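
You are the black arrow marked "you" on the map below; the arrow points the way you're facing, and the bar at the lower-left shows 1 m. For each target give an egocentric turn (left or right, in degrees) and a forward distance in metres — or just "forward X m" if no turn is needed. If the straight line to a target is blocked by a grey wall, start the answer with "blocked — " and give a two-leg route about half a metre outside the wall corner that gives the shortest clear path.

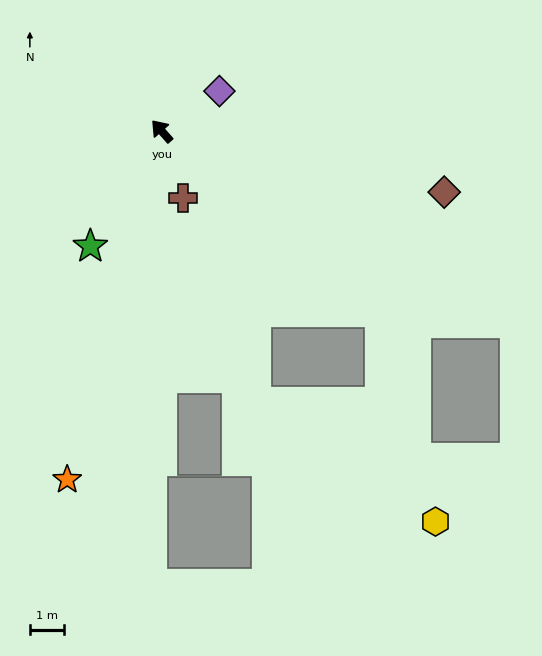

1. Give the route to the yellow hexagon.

blocked — turn right 171°, forward 8.2 m, then turn right 35°, forward 6.3 m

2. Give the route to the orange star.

turn left 123°, forward 10.5 m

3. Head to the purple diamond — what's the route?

turn right 97°, forward 2.0 m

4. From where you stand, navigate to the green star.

turn left 107°, forward 3.9 m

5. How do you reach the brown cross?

turn left 156°, forward 2.0 m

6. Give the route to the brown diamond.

turn right 144°, forward 8.4 m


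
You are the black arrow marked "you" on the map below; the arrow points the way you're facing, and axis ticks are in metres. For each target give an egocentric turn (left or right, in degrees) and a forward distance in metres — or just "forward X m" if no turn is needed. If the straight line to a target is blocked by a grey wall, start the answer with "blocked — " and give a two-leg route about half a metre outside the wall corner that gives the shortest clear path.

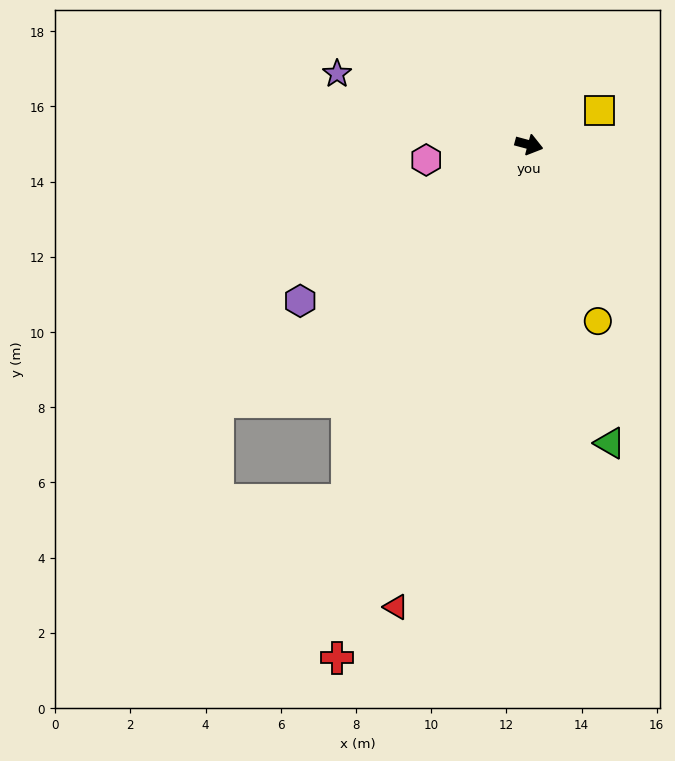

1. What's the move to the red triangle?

turn right 91°, forward 12.8 m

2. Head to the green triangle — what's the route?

turn right 60°, forward 8.2 m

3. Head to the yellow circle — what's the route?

turn right 54°, forward 5.0 m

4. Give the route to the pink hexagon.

turn right 156°, forward 2.8 m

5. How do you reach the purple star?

turn left 175°, forward 5.4 m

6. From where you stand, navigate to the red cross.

turn right 95°, forward 14.6 m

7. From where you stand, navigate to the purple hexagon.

turn right 131°, forward 7.4 m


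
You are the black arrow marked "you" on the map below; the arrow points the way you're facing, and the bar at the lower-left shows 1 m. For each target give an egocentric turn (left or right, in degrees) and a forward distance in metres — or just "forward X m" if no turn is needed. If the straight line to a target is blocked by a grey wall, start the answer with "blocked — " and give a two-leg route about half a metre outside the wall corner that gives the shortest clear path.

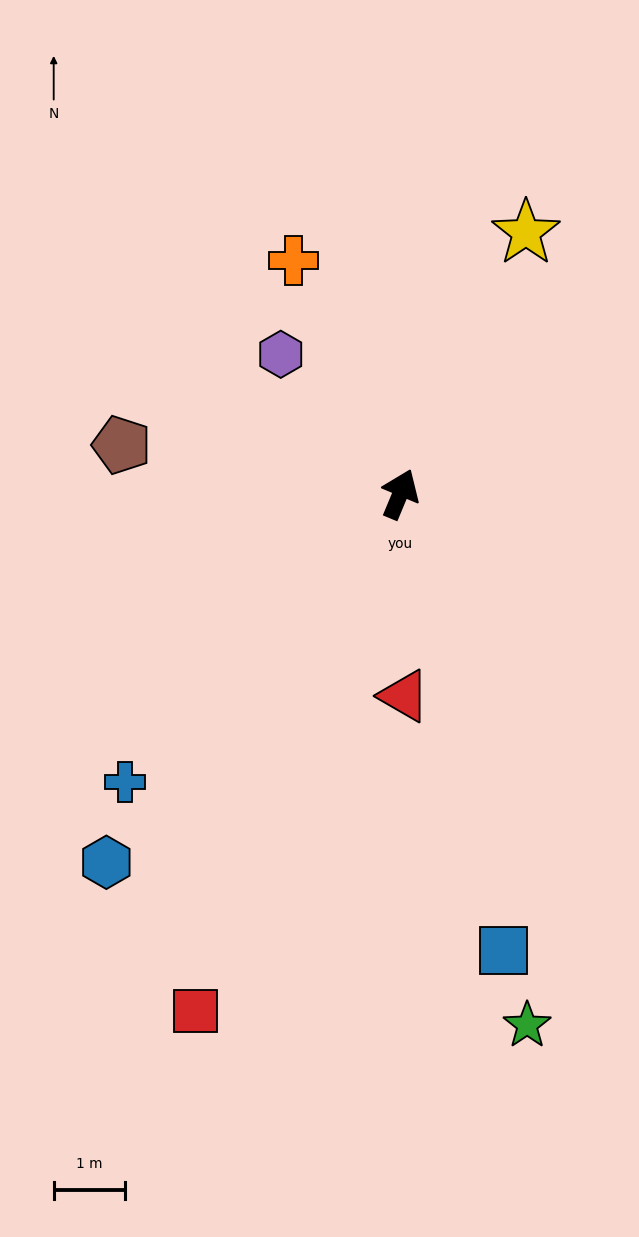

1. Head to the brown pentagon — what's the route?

turn left 103°, forward 4.0 m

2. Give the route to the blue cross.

turn left 159°, forward 5.6 m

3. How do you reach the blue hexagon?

turn left 164°, forward 6.6 m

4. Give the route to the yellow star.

turn right 3°, forward 4.1 m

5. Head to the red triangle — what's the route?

turn right 156°, forward 2.8 m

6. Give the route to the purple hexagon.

turn left 63°, forward 2.6 m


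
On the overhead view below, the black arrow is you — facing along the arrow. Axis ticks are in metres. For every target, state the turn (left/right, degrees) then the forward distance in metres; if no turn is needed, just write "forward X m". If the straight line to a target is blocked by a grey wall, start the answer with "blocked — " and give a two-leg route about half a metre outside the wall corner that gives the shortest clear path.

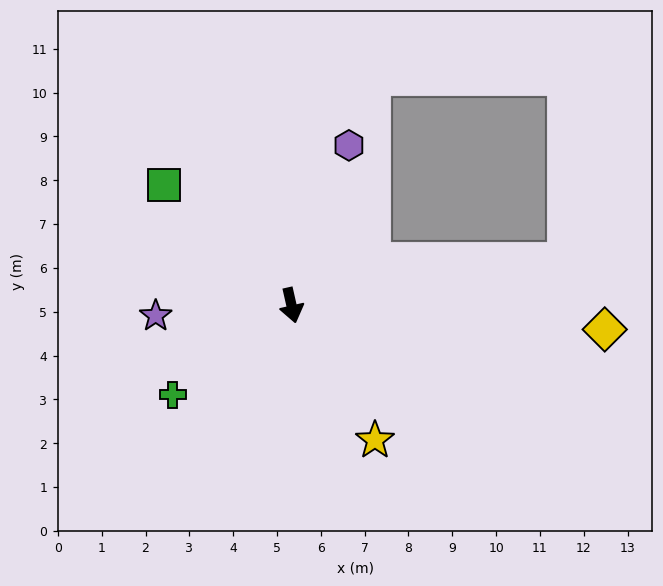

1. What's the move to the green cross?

turn right 66°, forward 3.4 m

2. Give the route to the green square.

turn right 146°, forward 4.0 m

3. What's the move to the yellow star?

turn left 19°, forward 3.6 m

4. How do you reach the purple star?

turn right 98°, forward 3.1 m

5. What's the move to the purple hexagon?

turn left 147°, forward 3.9 m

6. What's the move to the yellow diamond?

turn left 73°, forward 7.2 m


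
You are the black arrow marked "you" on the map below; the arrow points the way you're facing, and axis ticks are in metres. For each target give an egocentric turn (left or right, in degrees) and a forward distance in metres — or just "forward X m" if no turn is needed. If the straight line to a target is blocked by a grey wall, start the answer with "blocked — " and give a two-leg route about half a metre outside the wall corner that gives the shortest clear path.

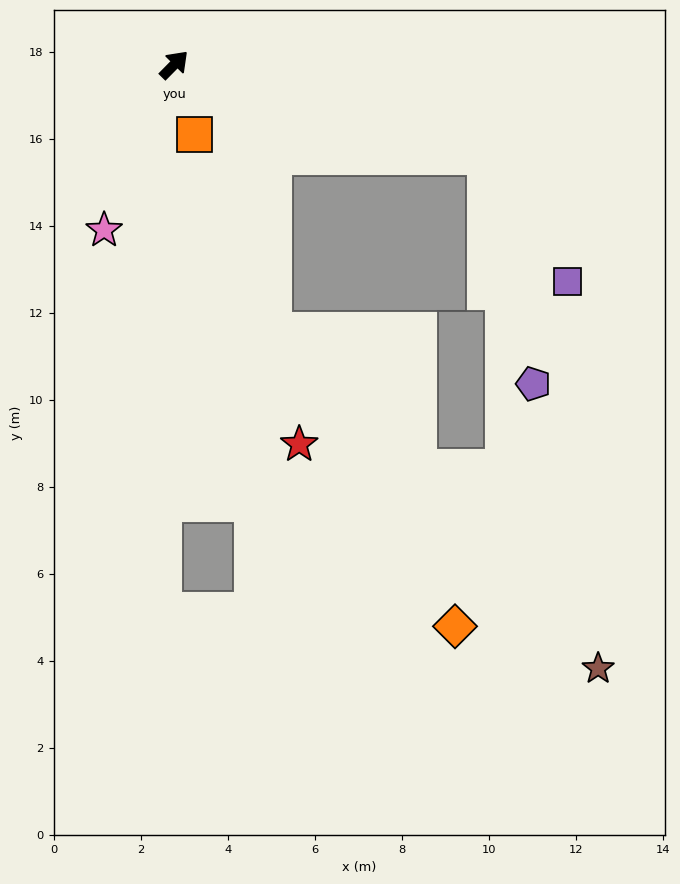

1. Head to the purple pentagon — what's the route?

blocked — turn right 62°, forward 7.5 m, then turn right 61°, forward 5.3 m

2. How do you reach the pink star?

turn right 158°, forward 4.1 m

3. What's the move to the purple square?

blocked — turn right 62°, forward 7.5 m, then turn right 40°, forward 3.4 m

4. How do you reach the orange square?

turn right 119°, forward 1.7 m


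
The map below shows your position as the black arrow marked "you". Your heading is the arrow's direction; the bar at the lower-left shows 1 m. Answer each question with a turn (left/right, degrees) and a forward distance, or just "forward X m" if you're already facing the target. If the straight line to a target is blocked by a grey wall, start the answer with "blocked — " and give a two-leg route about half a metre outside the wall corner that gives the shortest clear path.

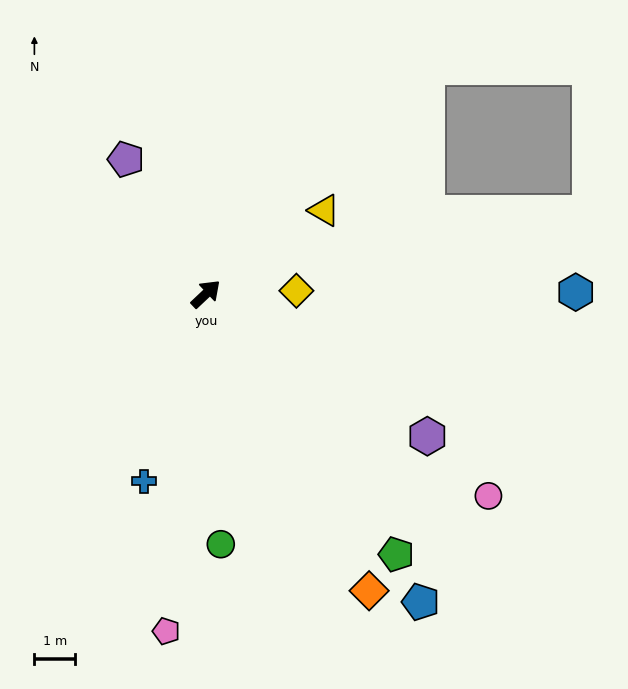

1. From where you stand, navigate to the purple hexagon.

turn right 76°, forward 6.5 m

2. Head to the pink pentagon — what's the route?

turn right 140°, forward 8.4 m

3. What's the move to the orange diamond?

turn right 105°, forward 8.4 m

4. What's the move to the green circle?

turn right 130°, forward 6.2 m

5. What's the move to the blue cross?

turn right 152°, forward 4.9 m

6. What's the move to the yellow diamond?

turn right 41°, forward 2.2 m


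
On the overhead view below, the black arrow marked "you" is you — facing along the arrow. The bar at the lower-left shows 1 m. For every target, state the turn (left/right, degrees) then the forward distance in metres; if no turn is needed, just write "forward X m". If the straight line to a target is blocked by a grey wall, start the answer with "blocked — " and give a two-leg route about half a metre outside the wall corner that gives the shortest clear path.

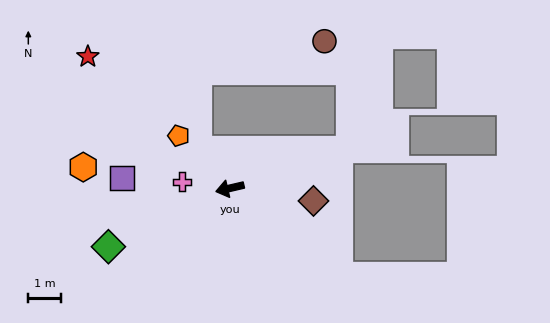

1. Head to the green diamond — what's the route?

turn left 13°, forward 4.2 m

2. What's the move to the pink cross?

turn right 21°, forward 1.5 m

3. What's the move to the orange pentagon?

turn right 59°, forward 2.3 m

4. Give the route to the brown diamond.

turn left 158°, forward 2.6 m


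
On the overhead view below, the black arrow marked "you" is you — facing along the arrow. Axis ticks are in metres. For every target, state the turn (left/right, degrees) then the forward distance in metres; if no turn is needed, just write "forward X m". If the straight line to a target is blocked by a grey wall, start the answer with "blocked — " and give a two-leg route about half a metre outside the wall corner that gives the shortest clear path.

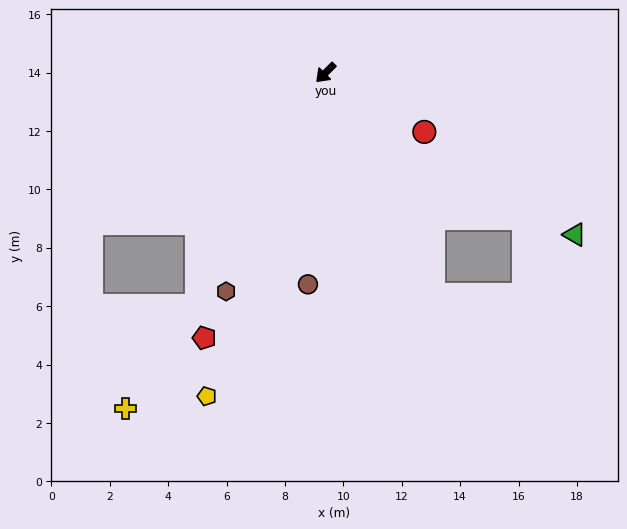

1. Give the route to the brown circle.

turn left 40°, forward 7.3 m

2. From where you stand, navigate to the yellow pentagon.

turn left 25°, forward 11.8 m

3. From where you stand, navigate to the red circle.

turn left 104°, forward 3.9 m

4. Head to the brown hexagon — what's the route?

turn left 21°, forward 8.2 m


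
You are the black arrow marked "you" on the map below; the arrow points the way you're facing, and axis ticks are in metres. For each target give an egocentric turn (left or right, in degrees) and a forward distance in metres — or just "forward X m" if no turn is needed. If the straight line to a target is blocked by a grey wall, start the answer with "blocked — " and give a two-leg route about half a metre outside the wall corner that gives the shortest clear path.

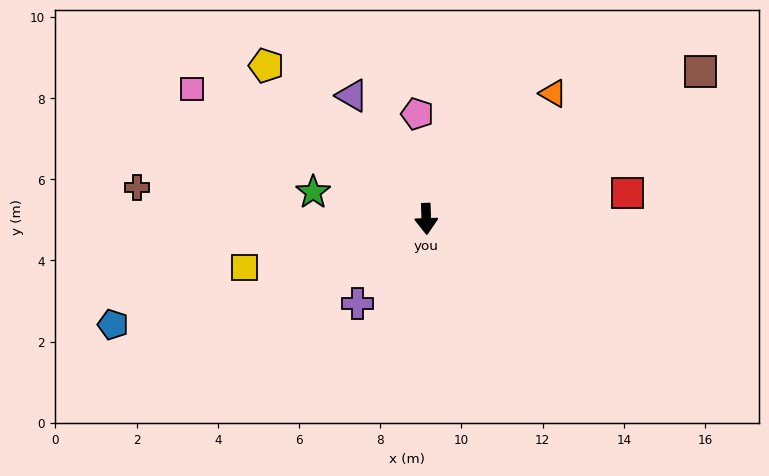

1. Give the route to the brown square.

turn left 116°, forward 7.7 m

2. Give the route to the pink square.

turn right 121°, forward 6.6 m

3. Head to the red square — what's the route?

turn left 95°, forward 5.0 m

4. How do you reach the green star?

turn right 105°, forward 2.9 m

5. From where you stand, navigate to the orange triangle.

turn left 133°, forward 4.4 m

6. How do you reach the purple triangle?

turn right 151°, forward 3.5 m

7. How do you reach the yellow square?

turn right 77°, forward 4.6 m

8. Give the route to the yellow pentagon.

turn right 136°, forward 5.5 m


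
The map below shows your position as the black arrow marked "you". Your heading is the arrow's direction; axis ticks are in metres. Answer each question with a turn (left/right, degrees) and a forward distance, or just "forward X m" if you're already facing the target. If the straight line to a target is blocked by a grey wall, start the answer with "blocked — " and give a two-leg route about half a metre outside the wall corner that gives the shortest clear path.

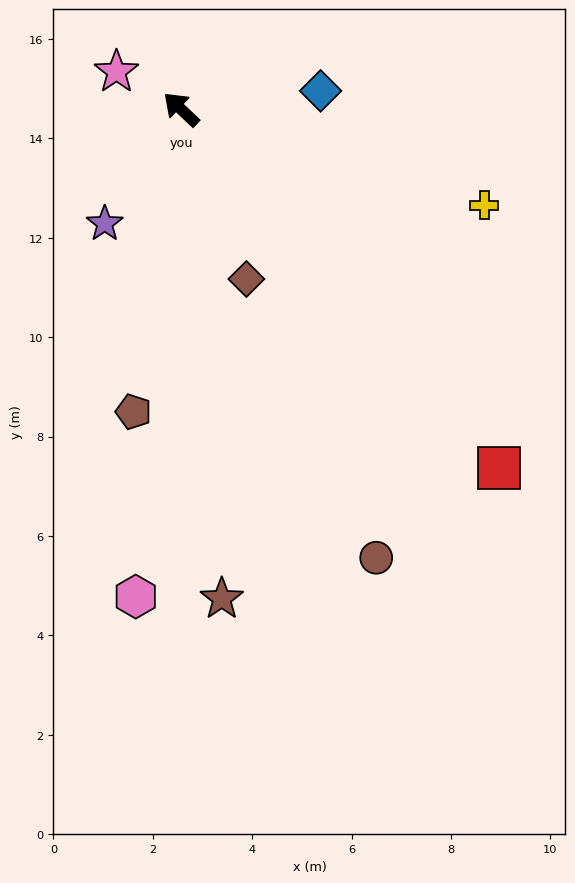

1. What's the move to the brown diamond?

turn left 154°, forward 3.7 m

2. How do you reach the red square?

turn left 175°, forward 9.6 m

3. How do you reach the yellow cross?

turn right 154°, forward 6.4 m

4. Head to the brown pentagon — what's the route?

turn left 124°, forward 6.2 m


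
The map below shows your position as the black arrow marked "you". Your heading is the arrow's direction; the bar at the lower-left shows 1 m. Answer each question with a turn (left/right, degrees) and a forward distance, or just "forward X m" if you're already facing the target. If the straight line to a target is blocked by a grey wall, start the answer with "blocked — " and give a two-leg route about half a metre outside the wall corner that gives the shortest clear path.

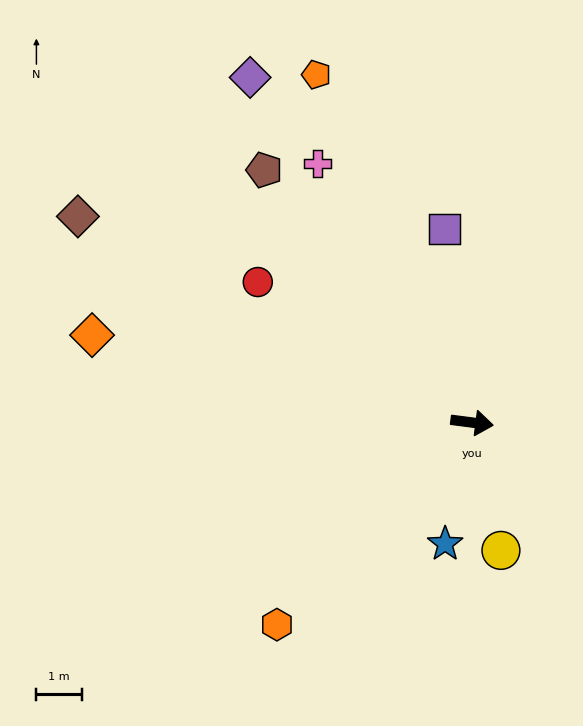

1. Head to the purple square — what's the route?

turn left 105°, forward 4.3 m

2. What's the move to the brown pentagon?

turn left 137°, forward 7.2 m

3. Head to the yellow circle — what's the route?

turn right 70°, forward 2.9 m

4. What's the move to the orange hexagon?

turn right 127°, forward 6.1 m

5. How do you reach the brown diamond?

turn left 160°, forward 9.7 m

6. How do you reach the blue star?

turn right 95°, forward 2.7 m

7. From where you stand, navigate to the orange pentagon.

turn left 121°, forward 8.3 m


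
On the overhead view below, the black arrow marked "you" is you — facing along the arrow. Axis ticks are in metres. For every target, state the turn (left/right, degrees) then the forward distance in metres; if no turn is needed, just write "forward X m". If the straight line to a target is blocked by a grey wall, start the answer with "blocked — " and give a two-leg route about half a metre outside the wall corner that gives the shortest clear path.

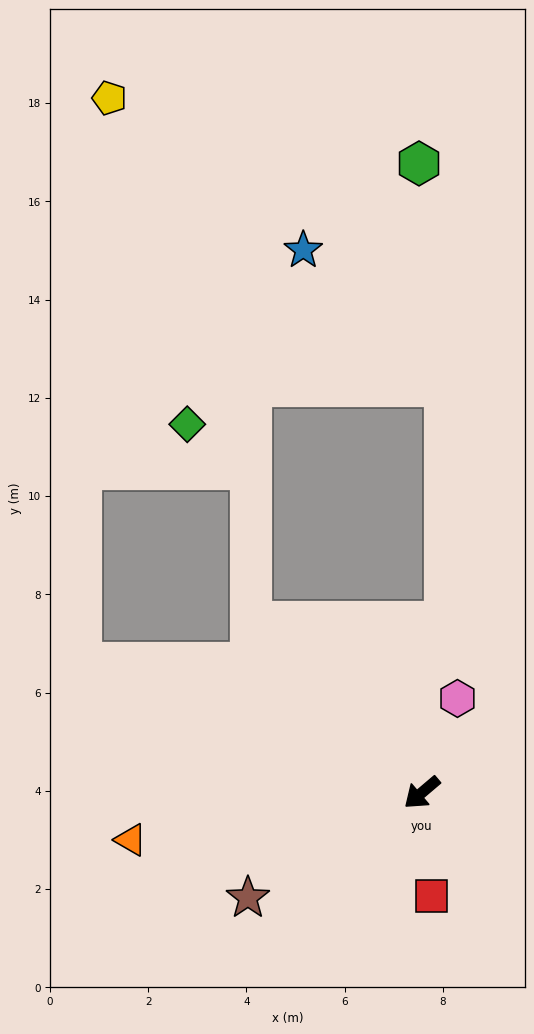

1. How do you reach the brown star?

turn right 9°, forward 4.1 m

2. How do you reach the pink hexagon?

turn right 151°, forward 2.0 m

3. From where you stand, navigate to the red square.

turn left 55°, forward 2.1 m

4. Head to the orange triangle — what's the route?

turn right 31°, forward 6.0 m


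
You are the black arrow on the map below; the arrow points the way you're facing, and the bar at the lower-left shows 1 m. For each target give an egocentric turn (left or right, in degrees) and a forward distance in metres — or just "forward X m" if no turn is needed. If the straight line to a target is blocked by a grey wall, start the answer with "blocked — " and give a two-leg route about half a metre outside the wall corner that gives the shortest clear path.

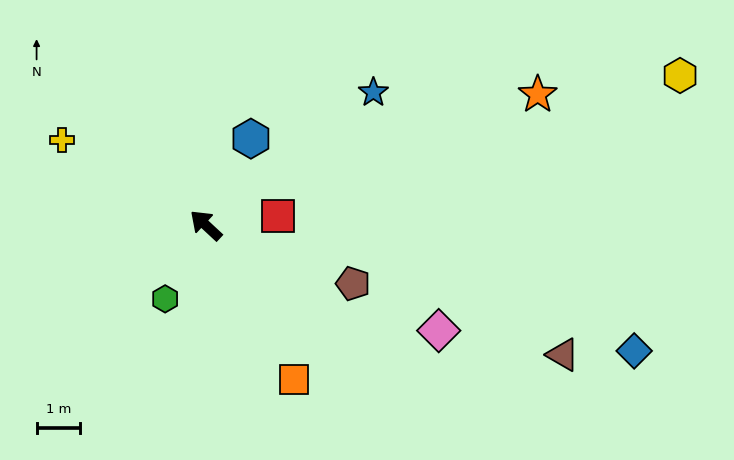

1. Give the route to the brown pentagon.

turn right 159°, forward 3.6 m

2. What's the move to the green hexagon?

turn left 104°, forward 1.9 m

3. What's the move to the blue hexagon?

turn right 75°, forward 2.2 m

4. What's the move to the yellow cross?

turn left 12°, forward 3.8 m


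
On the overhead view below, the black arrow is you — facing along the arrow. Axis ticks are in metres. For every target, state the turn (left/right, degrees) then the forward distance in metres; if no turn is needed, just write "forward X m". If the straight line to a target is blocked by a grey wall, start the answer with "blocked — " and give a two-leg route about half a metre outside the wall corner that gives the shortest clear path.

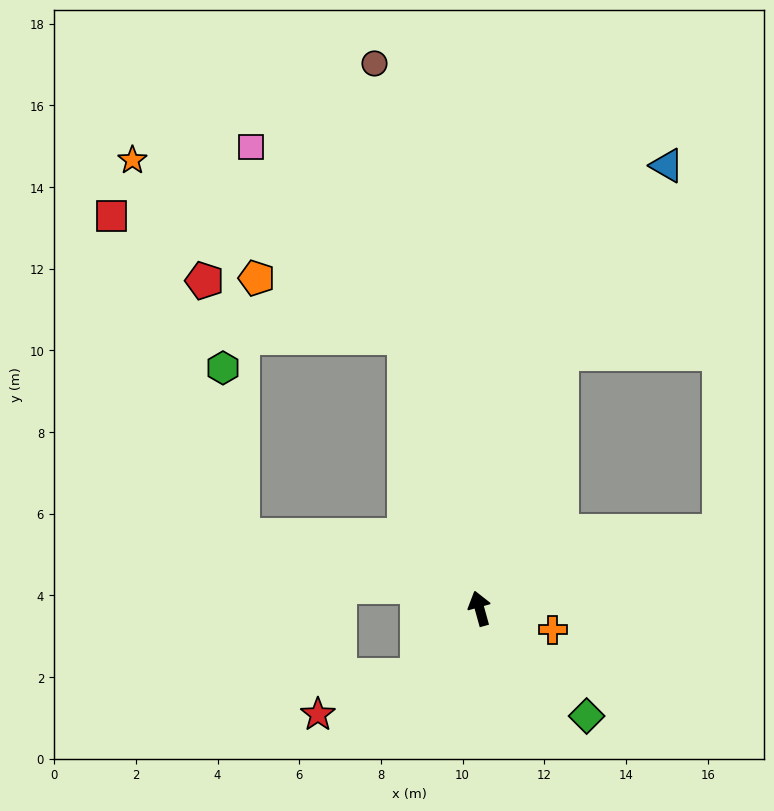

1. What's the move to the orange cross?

turn right 122°, forward 1.9 m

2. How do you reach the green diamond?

turn right 151°, forward 3.7 m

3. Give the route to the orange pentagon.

blocked — forward 6.9 m, then turn left 53°, forward 3.9 m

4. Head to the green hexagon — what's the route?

blocked — turn left 57°, forward 6.1 m, then turn right 66°, forward 4.1 m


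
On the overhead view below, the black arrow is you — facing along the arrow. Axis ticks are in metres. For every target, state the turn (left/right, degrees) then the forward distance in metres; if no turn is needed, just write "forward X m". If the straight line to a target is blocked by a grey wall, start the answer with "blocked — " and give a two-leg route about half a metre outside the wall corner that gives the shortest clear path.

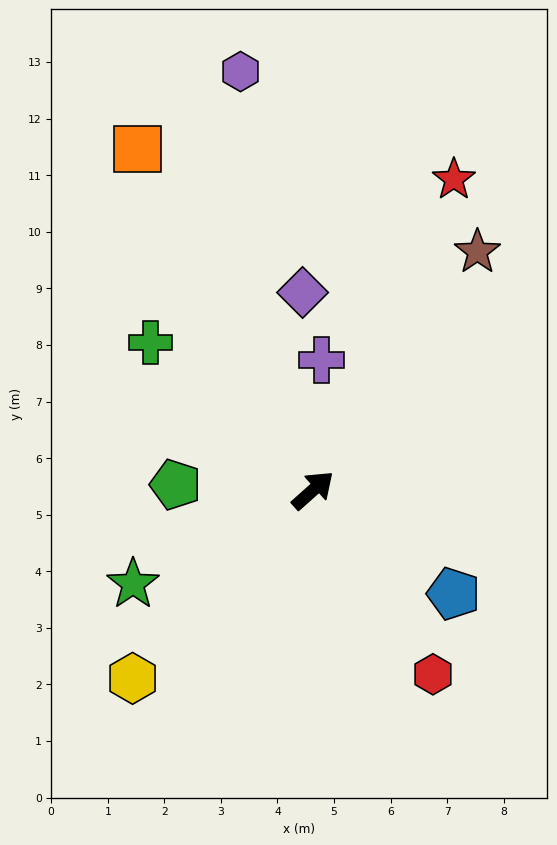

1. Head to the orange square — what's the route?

turn left 76°, forward 6.8 m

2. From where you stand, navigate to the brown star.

turn left 14°, forward 5.1 m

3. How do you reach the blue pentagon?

turn right 78°, forward 3.1 m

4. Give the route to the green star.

turn left 166°, forward 3.6 m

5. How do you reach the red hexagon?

turn right 99°, forward 3.9 m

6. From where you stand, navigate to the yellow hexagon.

turn right 175°, forward 4.6 m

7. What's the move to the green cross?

turn left 96°, forward 3.9 m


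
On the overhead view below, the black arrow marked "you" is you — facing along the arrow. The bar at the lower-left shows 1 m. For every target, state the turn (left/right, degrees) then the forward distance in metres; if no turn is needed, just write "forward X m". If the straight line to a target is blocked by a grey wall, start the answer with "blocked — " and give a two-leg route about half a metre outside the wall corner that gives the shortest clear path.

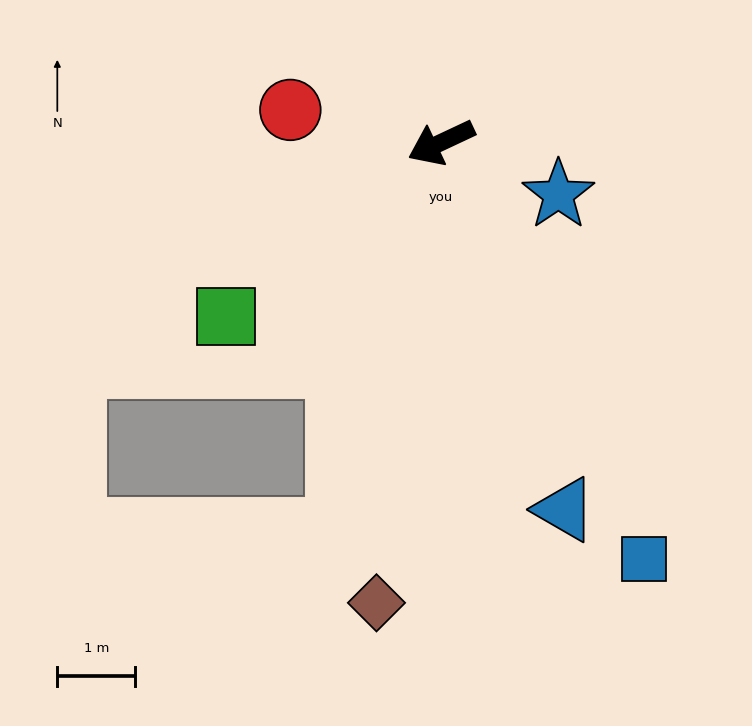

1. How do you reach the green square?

turn left 14°, forward 3.5 m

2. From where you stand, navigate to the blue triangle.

turn left 83°, forward 5.0 m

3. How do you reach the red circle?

turn right 37°, forward 2.0 m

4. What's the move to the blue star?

turn left 131°, forward 1.6 m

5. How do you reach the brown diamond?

turn left 57°, forward 6.0 m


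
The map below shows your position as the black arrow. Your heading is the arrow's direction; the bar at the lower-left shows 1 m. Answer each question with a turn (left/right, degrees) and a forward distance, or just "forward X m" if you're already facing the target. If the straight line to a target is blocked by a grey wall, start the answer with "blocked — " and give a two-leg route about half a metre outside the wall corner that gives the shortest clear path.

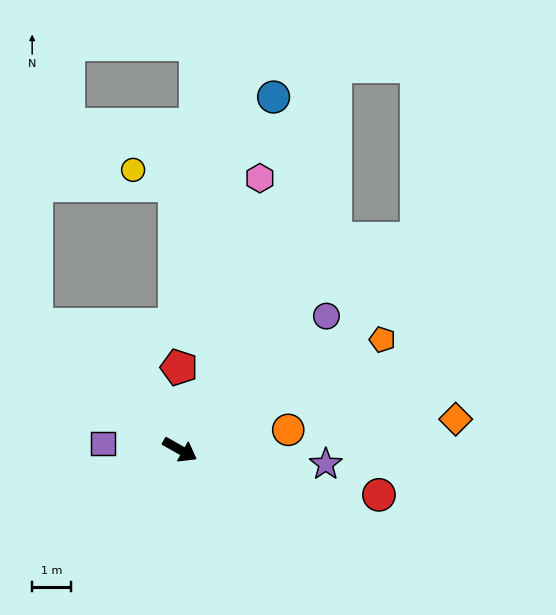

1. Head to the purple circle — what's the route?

turn left 72°, forward 5.1 m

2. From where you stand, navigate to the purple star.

turn left 24°, forward 3.8 m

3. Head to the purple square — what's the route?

turn right 155°, forward 2.0 m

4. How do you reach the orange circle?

turn left 40°, forward 2.8 m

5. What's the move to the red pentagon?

turn left 120°, forward 2.1 m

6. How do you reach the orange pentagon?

turn left 58°, forward 5.9 m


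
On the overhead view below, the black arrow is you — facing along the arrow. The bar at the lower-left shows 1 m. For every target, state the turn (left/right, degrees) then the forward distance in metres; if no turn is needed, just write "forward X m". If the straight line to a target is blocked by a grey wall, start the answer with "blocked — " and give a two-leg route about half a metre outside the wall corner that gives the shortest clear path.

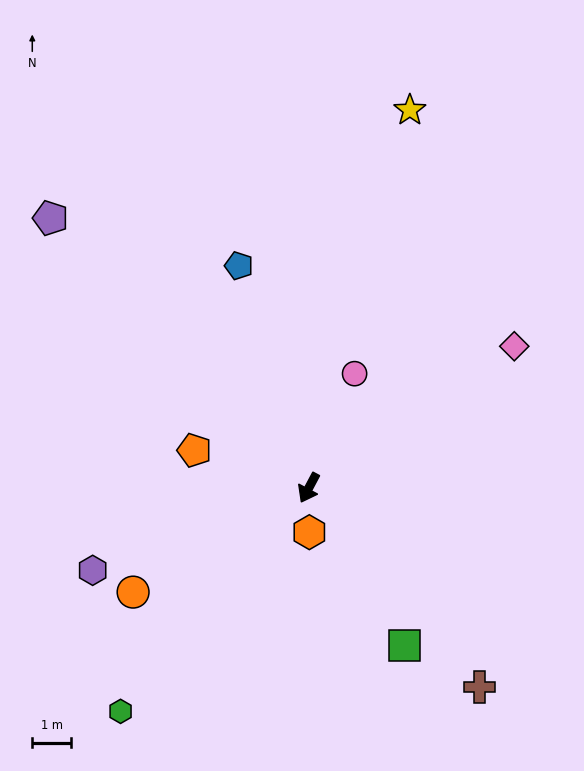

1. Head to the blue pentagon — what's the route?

turn right 135°, forward 6.1 m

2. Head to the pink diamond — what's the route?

turn left 153°, forward 6.5 m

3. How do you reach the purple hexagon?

turn right 41°, forward 6.0 m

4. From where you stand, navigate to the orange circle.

turn right 31°, forward 5.3 m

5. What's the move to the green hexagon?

turn right 12°, forward 7.6 m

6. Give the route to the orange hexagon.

turn left 29°, forward 1.2 m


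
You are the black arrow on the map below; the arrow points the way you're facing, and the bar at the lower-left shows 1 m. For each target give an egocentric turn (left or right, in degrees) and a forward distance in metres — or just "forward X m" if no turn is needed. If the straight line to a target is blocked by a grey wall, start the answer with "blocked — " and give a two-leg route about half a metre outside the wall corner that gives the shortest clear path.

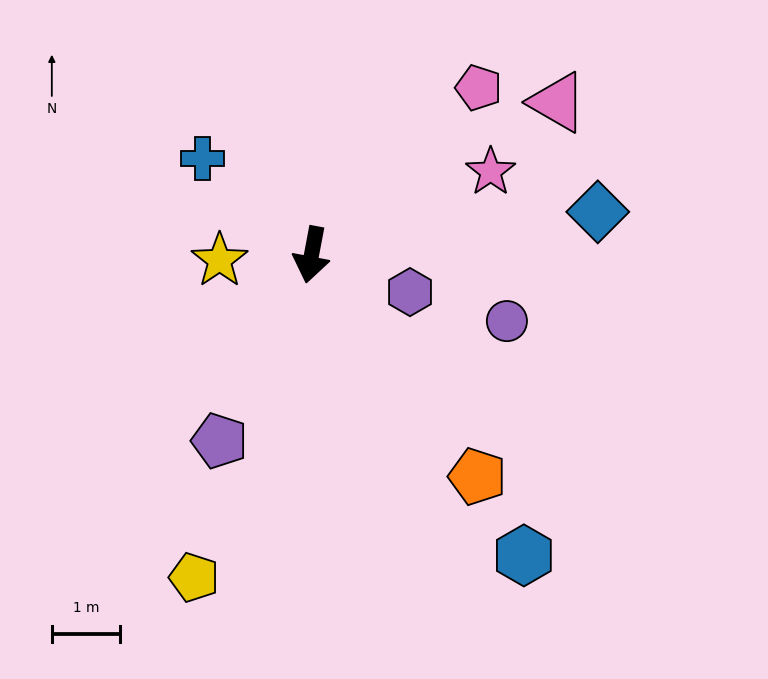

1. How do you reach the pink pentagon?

turn left 146°, forward 3.5 m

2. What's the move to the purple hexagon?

turn left 80°, forward 1.5 m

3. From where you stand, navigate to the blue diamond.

turn left 109°, forward 4.2 m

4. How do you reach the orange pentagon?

turn left 47°, forward 4.1 m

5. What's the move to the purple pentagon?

turn right 16°, forward 3.0 m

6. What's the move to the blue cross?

turn right 121°, forward 2.1 m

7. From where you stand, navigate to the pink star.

turn left 126°, forward 2.9 m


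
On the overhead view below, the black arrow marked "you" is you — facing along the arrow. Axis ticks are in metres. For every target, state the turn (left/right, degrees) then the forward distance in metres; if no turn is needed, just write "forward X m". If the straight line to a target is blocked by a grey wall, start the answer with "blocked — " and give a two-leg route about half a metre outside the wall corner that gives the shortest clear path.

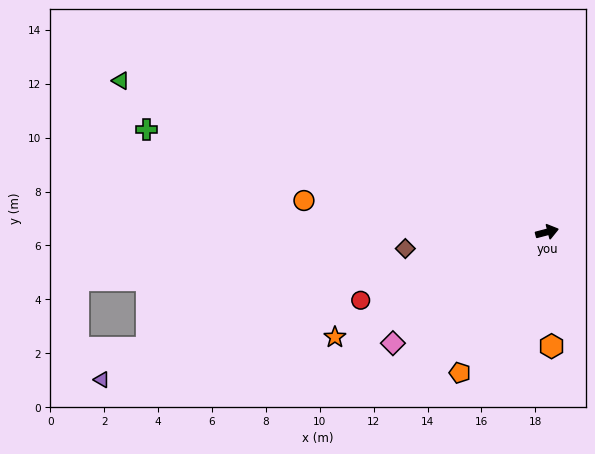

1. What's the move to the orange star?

turn right 168°, forward 8.8 m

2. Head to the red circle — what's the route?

turn right 175°, forward 7.4 m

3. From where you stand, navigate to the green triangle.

turn left 146°, forward 16.8 m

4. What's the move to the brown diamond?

turn left 172°, forward 5.3 m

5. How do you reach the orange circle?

turn left 158°, forward 9.1 m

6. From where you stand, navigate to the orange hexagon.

turn right 102°, forward 4.2 m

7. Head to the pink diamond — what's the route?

turn right 159°, forward 7.1 m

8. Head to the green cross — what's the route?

turn left 151°, forward 15.3 m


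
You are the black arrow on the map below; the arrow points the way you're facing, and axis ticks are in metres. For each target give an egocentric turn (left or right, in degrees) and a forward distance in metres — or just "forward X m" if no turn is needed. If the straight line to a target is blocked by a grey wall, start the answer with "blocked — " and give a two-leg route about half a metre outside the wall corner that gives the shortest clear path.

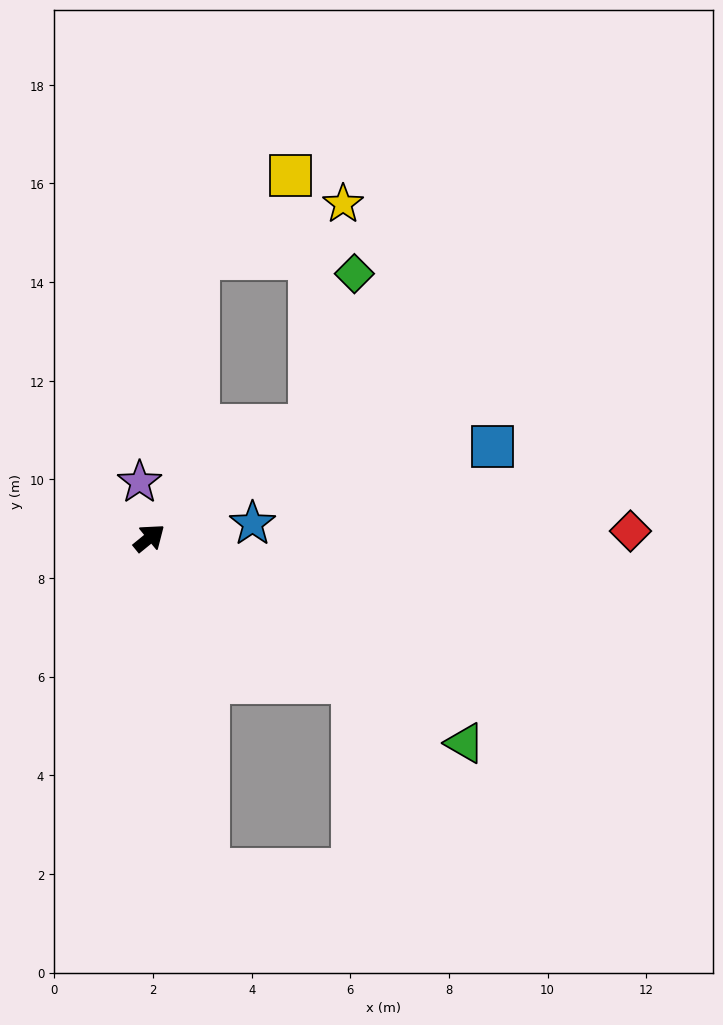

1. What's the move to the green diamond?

blocked — turn right 4°, forward 4.0 m, then turn left 38°, forward 3.2 m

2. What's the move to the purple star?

turn left 61°, forward 1.1 m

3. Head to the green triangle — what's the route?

turn right 72°, forward 7.6 m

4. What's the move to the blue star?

turn right 31°, forward 2.1 m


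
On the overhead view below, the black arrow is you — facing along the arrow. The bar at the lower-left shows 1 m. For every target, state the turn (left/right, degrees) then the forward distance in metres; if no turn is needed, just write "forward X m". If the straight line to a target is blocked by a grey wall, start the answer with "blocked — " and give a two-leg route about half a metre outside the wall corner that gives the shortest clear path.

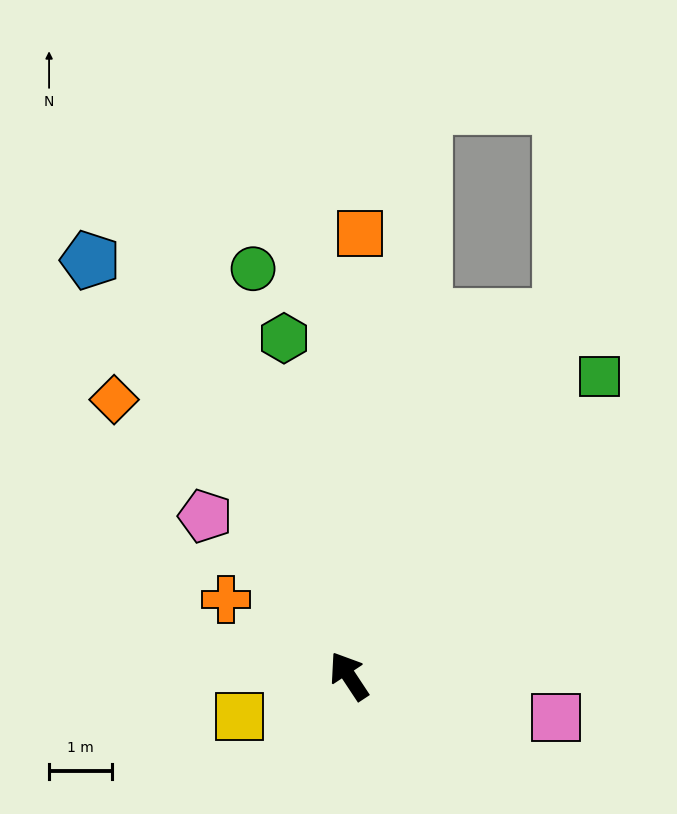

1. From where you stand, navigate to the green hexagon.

turn right 23°, forward 5.4 m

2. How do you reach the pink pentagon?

turn left 8°, forward 3.4 m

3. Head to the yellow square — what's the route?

turn left 77°, forward 1.8 m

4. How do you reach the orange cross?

turn left 25°, forward 2.3 m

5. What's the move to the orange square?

turn right 35°, forward 7.0 m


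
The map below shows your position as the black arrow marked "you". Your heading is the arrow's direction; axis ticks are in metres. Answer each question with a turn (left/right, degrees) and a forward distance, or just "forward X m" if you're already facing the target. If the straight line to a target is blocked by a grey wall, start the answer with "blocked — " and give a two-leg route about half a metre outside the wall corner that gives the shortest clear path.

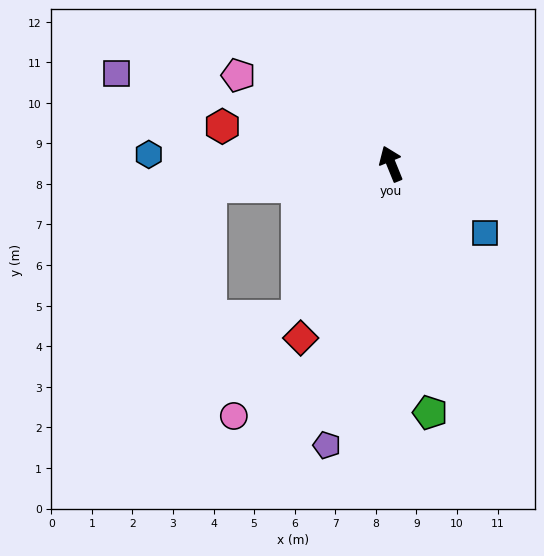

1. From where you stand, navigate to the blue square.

turn right 149°, forward 2.9 m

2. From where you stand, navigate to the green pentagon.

turn left 167°, forward 6.2 m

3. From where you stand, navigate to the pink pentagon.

turn left 38°, forward 4.4 m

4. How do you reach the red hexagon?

turn left 55°, forward 4.3 m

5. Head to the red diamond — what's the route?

turn left 130°, forward 4.8 m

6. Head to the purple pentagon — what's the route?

turn left 145°, forward 7.1 m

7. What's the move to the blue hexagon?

turn left 66°, forward 6.0 m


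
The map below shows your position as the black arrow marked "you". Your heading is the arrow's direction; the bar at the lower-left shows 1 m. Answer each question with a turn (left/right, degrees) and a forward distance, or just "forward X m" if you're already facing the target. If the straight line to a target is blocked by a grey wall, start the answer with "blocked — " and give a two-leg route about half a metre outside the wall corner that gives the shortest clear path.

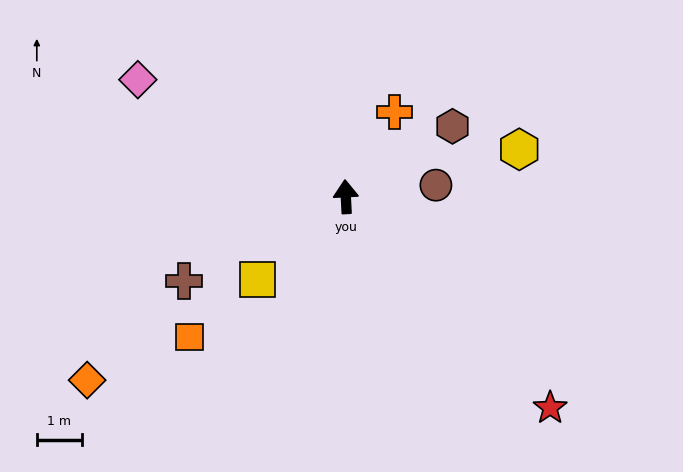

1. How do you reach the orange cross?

turn right 33°, forward 2.2 m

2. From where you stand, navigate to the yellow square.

turn left 130°, forward 2.7 m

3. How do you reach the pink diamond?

turn left 58°, forward 5.3 m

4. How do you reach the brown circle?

turn right 86°, forward 2.0 m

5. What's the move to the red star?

turn right 139°, forward 6.6 m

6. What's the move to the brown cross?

turn left 115°, forward 4.1 m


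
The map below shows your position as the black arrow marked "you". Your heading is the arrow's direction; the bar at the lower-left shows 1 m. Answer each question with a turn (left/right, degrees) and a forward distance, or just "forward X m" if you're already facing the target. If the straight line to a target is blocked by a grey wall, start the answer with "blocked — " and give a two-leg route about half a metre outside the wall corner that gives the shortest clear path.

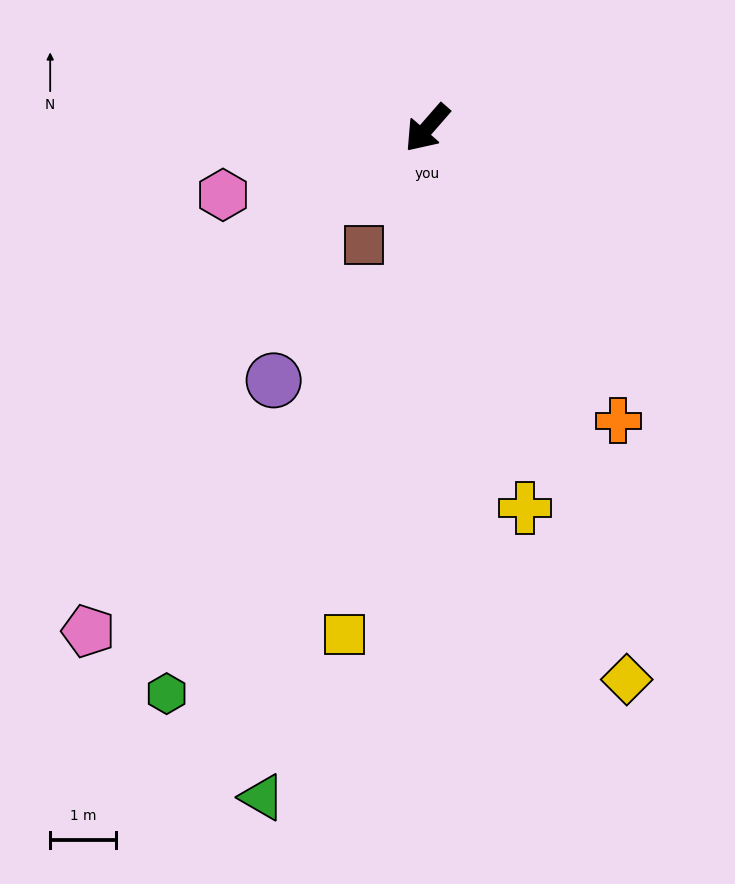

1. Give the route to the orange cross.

turn left 74°, forward 5.3 m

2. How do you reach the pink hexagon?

turn right 31°, forward 3.3 m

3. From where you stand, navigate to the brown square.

turn left 13°, forward 2.0 m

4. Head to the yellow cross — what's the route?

turn left 56°, forward 6.0 m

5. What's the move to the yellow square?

turn left 32°, forward 7.8 m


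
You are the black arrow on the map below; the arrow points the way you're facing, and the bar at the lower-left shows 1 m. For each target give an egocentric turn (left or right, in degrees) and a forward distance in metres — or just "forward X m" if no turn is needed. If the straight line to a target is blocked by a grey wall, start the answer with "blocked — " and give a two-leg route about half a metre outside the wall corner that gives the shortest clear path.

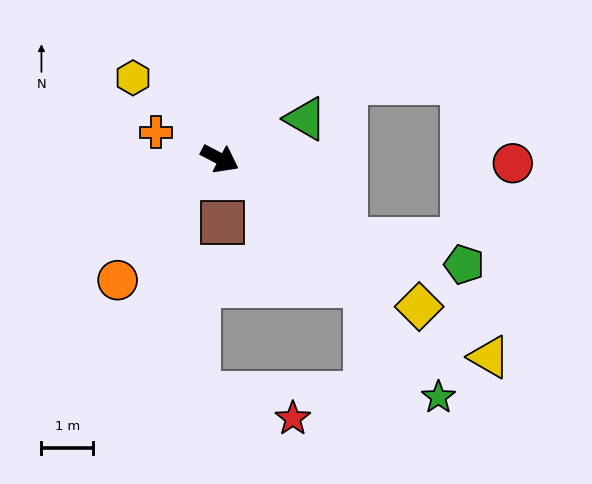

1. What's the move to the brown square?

turn right 60°, forward 1.2 m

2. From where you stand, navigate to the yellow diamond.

turn right 9°, forward 4.8 m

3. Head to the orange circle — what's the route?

turn right 103°, forward 3.1 m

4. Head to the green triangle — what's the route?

turn left 53°, forward 1.8 m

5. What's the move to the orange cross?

turn right 175°, forward 1.3 m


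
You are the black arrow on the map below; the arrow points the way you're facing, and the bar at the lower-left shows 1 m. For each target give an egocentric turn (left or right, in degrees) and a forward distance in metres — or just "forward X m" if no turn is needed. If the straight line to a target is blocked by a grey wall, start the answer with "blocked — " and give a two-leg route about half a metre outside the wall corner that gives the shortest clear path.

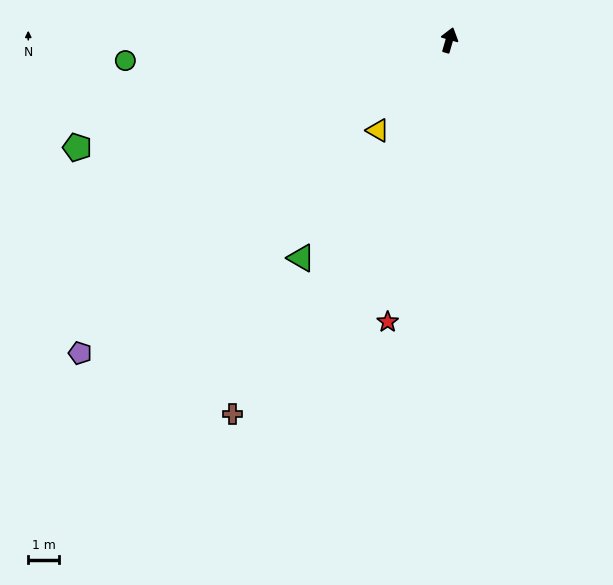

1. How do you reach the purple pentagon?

turn left 146°, forward 15.9 m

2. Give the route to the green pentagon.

turn left 122°, forward 12.7 m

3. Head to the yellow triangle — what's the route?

turn left 158°, forward 3.8 m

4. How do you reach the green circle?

turn left 110°, forward 10.6 m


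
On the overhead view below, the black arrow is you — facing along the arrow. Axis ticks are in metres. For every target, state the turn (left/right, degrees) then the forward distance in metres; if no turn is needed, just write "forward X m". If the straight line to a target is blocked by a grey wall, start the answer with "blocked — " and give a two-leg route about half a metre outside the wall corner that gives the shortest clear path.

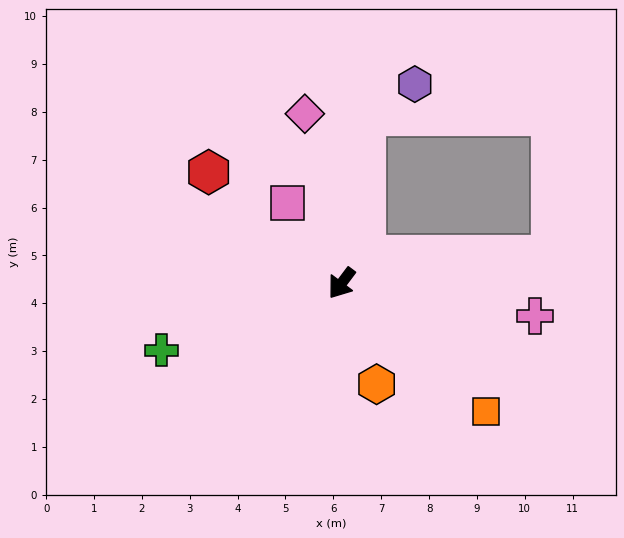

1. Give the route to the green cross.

turn right 33°, forward 4.0 m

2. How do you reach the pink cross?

turn left 117°, forward 4.1 m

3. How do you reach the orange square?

turn left 85°, forward 4.0 m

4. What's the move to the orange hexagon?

turn left 56°, forward 2.2 m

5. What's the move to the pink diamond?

turn right 131°, forward 3.6 m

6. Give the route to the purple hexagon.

blocked — turn right 151°, forward 3.5 m, then turn right 50°, forward 1.2 m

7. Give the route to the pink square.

turn right 109°, forward 2.0 m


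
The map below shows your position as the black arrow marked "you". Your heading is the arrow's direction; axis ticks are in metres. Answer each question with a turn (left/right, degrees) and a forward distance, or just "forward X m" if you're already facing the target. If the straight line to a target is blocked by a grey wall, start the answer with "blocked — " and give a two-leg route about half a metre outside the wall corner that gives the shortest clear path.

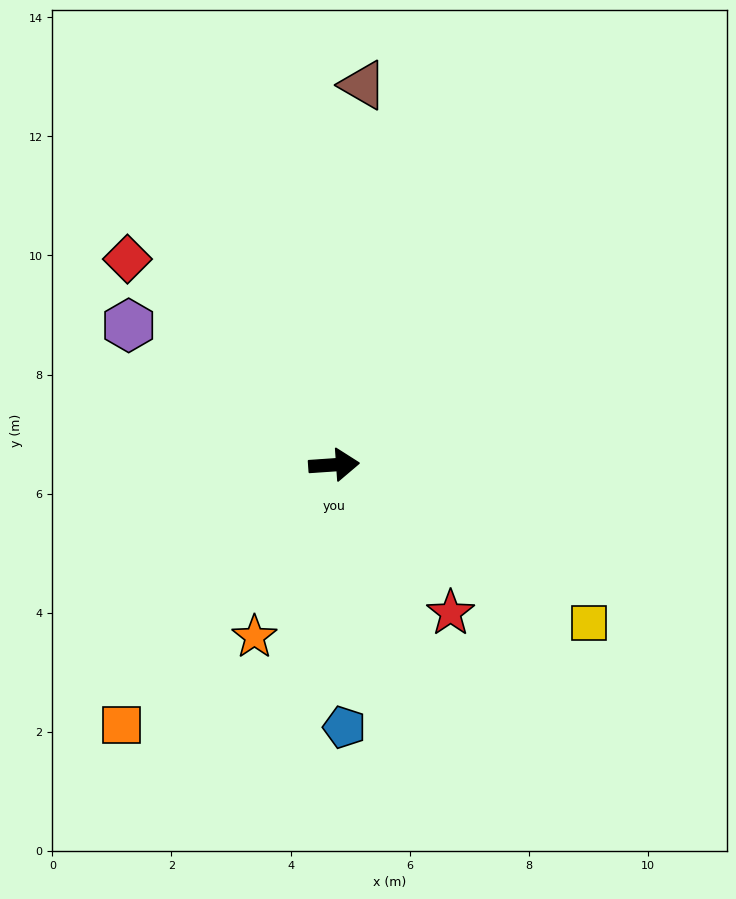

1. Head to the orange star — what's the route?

turn right 119°, forward 3.2 m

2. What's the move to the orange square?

turn right 133°, forward 5.6 m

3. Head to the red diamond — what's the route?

turn left 131°, forward 4.9 m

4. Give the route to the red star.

turn right 56°, forward 3.2 m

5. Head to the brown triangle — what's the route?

turn left 82°, forward 6.4 m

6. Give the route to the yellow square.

turn right 36°, forward 5.0 m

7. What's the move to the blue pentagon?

turn right 92°, forward 4.4 m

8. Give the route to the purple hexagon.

turn left 142°, forward 4.2 m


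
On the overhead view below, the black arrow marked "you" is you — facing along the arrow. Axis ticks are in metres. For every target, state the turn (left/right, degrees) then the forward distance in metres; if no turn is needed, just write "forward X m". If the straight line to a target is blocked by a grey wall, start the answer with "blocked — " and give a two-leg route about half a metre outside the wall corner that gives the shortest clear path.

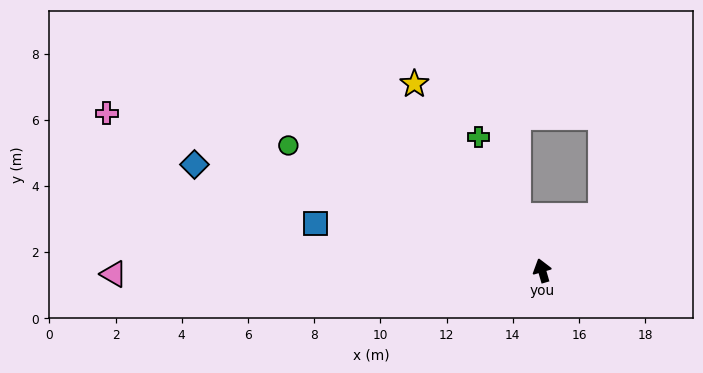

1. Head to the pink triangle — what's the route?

turn left 74°, forward 12.9 m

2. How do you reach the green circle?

turn left 48°, forward 8.5 m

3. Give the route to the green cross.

turn left 9°, forward 4.5 m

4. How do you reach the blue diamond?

turn left 57°, forward 11.0 m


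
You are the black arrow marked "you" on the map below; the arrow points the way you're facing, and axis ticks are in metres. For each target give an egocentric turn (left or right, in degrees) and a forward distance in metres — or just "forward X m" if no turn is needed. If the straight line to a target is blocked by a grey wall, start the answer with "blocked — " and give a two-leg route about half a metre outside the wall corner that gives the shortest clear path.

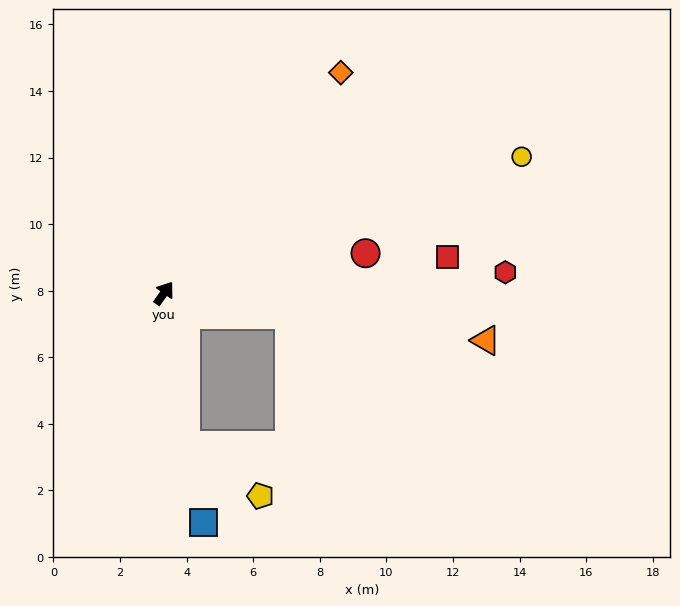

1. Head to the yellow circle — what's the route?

turn right 34°, forward 11.5 m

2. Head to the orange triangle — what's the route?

turn right 63°, forward 9.8 m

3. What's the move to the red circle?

turn right 43°, forward 6.2 m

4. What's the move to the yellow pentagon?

blocked — turn right 136°, forward 4.6 m, then turn left 47°, forward 2.7 m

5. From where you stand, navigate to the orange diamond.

turn right 3°, forward 8.5 m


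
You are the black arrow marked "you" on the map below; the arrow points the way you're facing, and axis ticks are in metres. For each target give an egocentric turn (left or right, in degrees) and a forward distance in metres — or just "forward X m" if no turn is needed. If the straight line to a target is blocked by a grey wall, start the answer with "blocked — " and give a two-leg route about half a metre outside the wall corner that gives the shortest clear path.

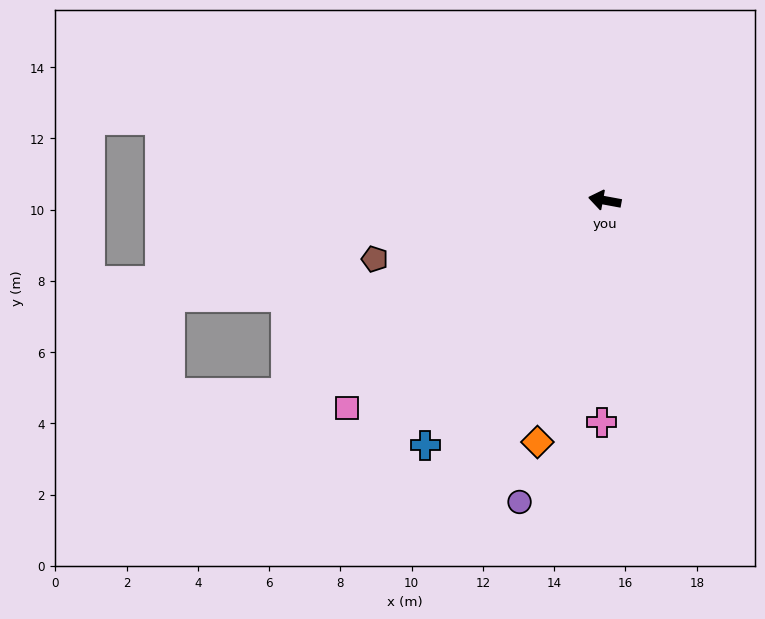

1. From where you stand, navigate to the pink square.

turn left 49°, forward 9.3 m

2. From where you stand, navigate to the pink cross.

turn left 100°, forward 6.2 m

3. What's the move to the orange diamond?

turn left 85°, forward 7.0 m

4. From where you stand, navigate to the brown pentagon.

turn left 25°, forward 6.7 m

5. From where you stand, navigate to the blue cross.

turn left 64°, forward 8.5 m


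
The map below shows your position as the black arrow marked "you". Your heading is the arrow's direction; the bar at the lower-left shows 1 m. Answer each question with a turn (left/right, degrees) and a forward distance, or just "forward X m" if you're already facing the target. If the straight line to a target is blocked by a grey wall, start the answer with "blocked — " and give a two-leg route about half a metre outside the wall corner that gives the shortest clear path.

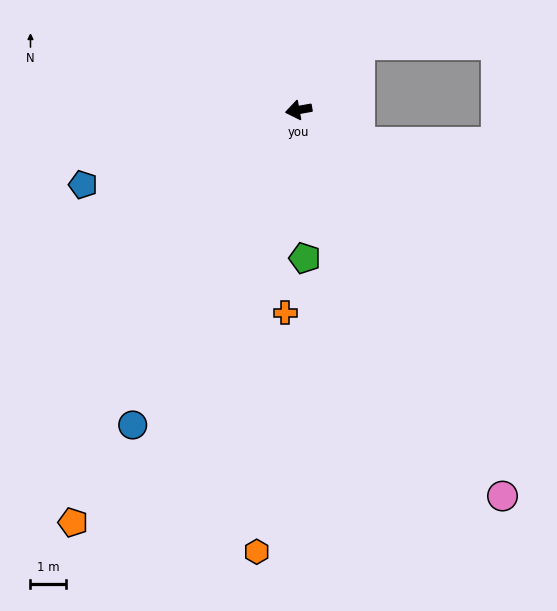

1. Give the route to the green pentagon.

turn left 82°, forward 4.2 m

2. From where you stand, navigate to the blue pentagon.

turn left 9°, forward 6.5 m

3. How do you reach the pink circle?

turn left 108°, forward 12.3 m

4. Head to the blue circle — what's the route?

turn left 52°, forward 10.1 m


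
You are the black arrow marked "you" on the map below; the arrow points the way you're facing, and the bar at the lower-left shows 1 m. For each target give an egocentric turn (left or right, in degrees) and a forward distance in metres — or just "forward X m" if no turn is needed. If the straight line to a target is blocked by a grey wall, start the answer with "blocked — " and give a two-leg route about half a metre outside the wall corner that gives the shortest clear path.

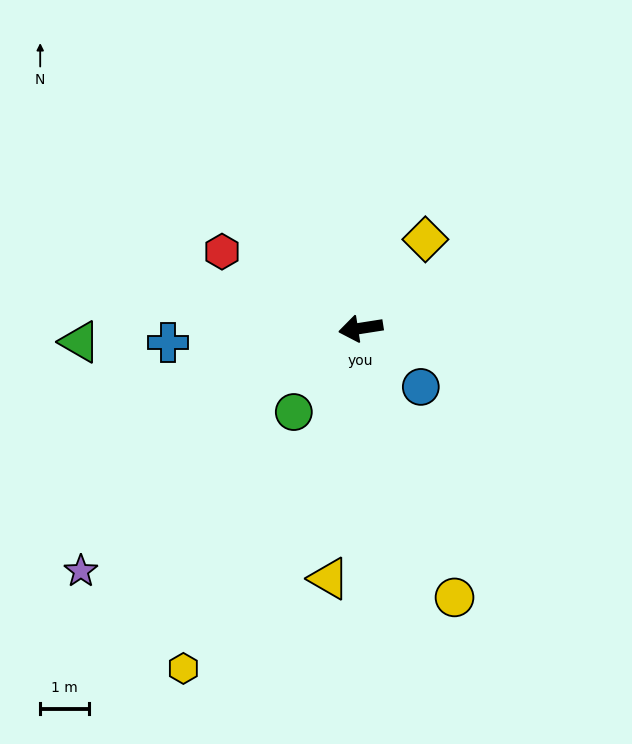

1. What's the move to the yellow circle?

turn left 100°, forward 5.9 m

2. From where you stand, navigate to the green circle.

turn left 42°, forward 2.2 m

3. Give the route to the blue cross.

turn right 5°, forward 4.0 m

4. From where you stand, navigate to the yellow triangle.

turn left 74°, forward 5.2 m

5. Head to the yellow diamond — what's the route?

turn right 135°, forward 2.3 m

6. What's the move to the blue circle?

turn left 127°, forward 1.7 m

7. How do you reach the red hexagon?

turn right 38°, forward 3.3 m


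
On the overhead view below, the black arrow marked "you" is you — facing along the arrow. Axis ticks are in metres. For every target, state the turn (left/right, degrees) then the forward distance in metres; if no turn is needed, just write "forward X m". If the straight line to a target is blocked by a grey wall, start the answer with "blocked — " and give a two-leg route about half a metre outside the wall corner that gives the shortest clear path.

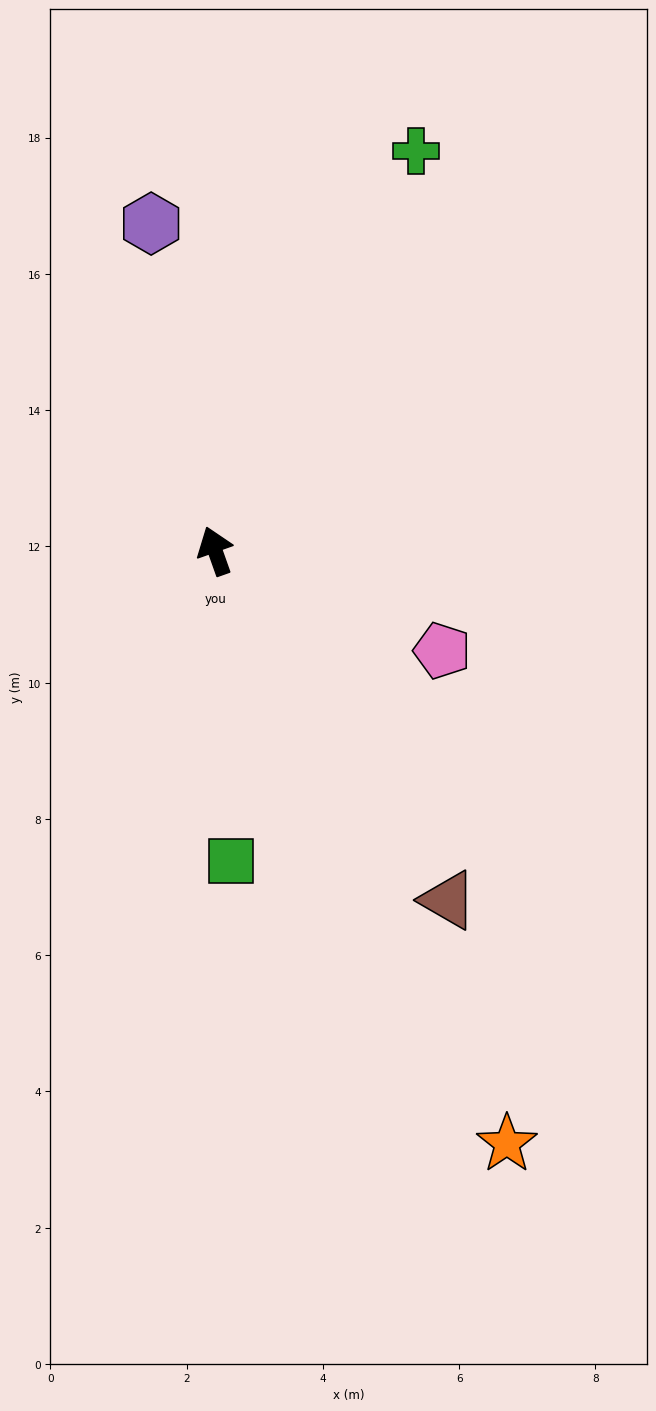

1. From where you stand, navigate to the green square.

turn left 163°, forward 4.6 m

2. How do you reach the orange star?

turn right 173°, forward 9.7 m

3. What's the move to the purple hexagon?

turn right 8°, forward 4.9 m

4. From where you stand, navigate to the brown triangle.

turn right 166°, forward 6.2 m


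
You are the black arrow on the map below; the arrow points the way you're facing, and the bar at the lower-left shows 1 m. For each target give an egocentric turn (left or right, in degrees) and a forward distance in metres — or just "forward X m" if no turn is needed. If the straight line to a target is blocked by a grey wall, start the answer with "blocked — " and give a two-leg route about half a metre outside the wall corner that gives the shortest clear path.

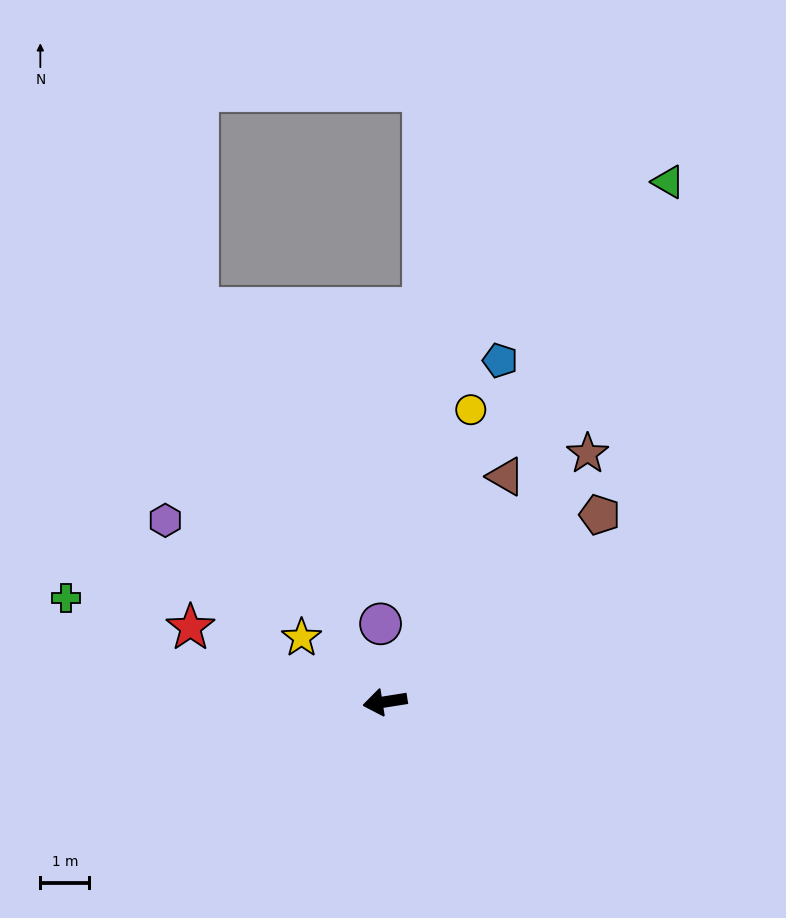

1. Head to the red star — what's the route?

turn right 30°, forward 4.2 m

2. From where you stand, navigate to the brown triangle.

turn right 127°, forward 5.2 m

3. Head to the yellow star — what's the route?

turn right 46°, forward 2.1 m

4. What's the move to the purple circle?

turn right 96°, forward 1.6 m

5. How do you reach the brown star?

turn right 138°, forward 6.5 m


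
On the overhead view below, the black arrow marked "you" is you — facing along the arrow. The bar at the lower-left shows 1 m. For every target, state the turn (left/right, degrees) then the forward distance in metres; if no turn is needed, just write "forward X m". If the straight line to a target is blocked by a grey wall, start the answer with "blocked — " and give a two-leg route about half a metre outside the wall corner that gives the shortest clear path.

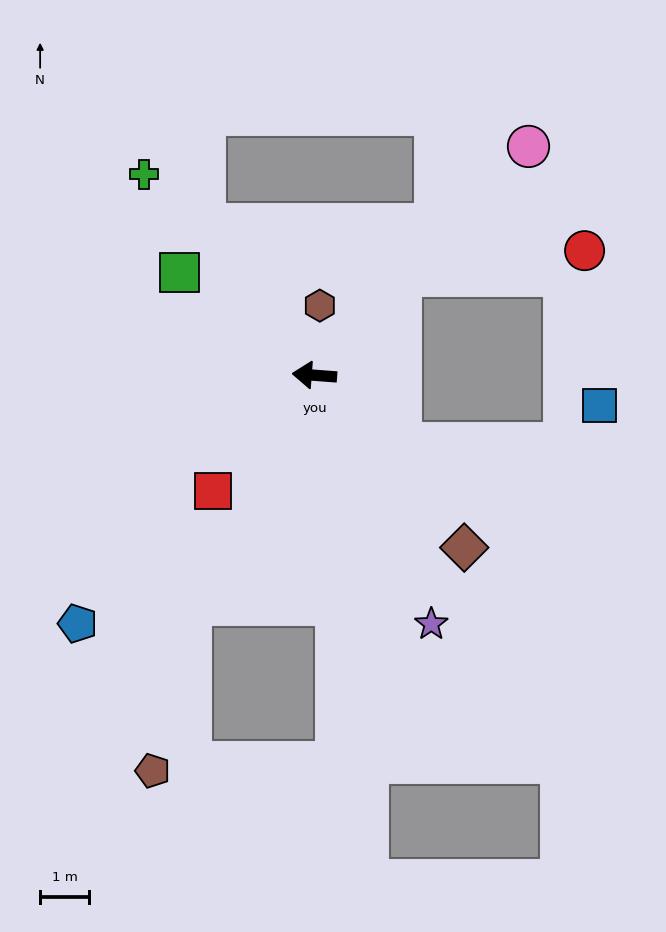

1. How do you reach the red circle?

blocked — turn right 127°, forward 2.7 m, then turn right 41°, forward 3.8 m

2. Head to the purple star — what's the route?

turn left 119°, forward 5.6 m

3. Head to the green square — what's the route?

turn right 33°, forward 3.5 m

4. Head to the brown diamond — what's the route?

turn left 135°, forward 4.7 m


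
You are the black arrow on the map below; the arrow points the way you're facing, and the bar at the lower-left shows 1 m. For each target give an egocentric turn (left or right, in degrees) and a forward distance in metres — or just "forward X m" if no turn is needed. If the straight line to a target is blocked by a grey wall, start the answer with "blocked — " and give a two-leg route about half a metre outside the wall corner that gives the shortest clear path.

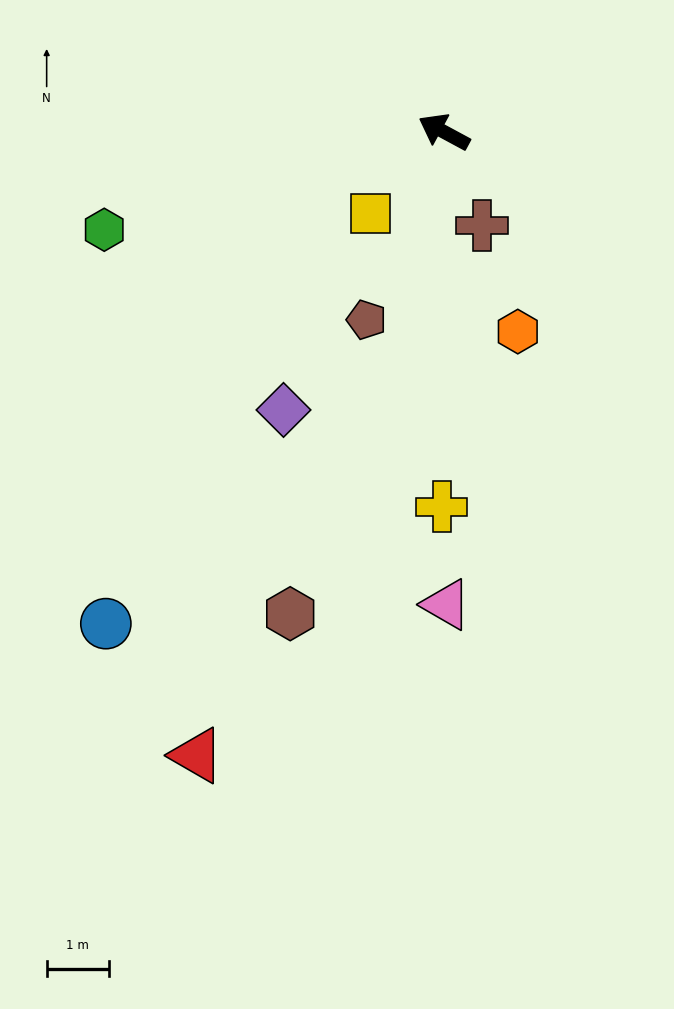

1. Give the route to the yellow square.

turn left 77°, forward 1.8 m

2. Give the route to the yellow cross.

turn left 118°, forward 6.1 m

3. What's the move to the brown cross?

turn left 140°, forward 1.6 m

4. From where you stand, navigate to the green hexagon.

turn left 44°, forward 5.7 m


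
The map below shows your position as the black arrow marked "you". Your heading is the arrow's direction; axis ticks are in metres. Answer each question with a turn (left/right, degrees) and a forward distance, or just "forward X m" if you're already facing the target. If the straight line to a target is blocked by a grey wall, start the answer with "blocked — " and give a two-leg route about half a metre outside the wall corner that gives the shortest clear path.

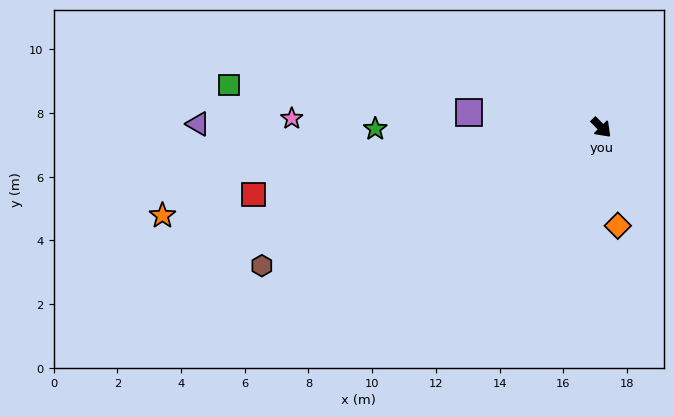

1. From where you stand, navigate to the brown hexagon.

turn right 112°, forward 11.5 m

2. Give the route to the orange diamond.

turn right 35°, forward 3.1 m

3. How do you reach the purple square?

turn right 141°, forward 4.2 m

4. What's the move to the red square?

turn right 123°, forward 11.1 m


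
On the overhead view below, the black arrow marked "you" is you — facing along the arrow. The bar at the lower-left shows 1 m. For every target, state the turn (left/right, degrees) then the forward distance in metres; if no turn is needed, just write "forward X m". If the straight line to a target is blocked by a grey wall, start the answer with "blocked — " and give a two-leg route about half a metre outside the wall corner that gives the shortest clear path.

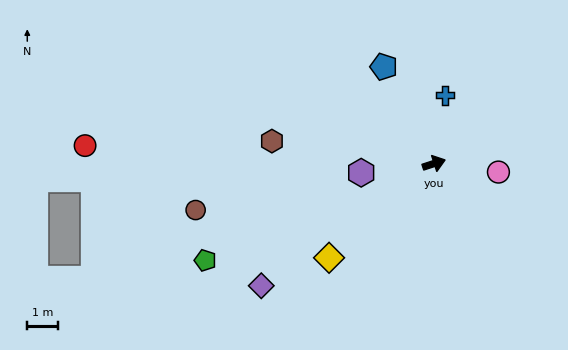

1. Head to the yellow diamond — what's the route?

turn right 156°, forward 4.6 m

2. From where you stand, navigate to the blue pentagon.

turn left 99°, forward 3.6 m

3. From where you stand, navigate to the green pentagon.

turn right 175°, forward 8.1 m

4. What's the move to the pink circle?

turn right 26°, forward 2.1 m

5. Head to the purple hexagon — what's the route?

turn left 169°, forward 2.4 m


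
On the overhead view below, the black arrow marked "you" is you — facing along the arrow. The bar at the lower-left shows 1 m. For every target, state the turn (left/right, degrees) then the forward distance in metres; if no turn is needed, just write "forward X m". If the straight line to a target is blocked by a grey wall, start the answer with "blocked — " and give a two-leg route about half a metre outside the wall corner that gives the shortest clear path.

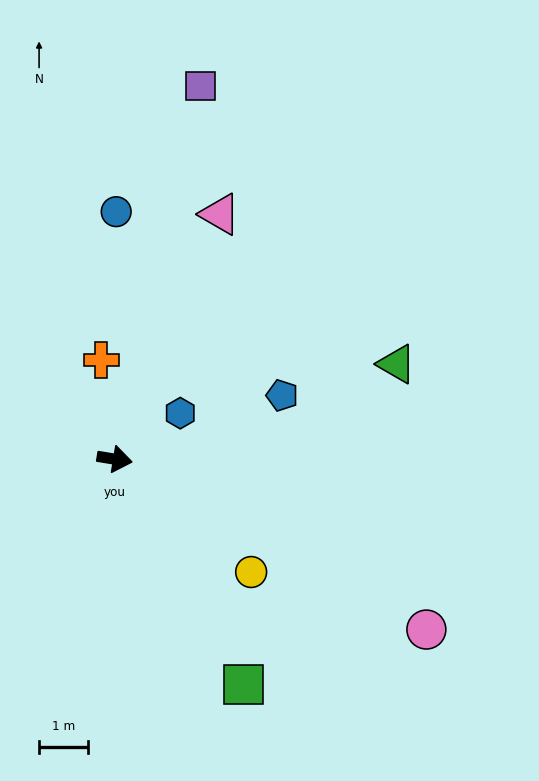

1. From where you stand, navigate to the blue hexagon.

turn left 44°, forward 1.6 m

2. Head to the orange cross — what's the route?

turn left 107°, forward 2.0 m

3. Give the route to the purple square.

turn left 86°, forward 7.8 m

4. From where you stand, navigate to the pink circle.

turn right 19°, forward 7.2 m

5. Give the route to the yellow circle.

turn right 30°, forward 3.6 m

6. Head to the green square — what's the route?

turn right 51°, forward 5.3 m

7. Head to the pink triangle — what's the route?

turn left 76°, forward 5.4 m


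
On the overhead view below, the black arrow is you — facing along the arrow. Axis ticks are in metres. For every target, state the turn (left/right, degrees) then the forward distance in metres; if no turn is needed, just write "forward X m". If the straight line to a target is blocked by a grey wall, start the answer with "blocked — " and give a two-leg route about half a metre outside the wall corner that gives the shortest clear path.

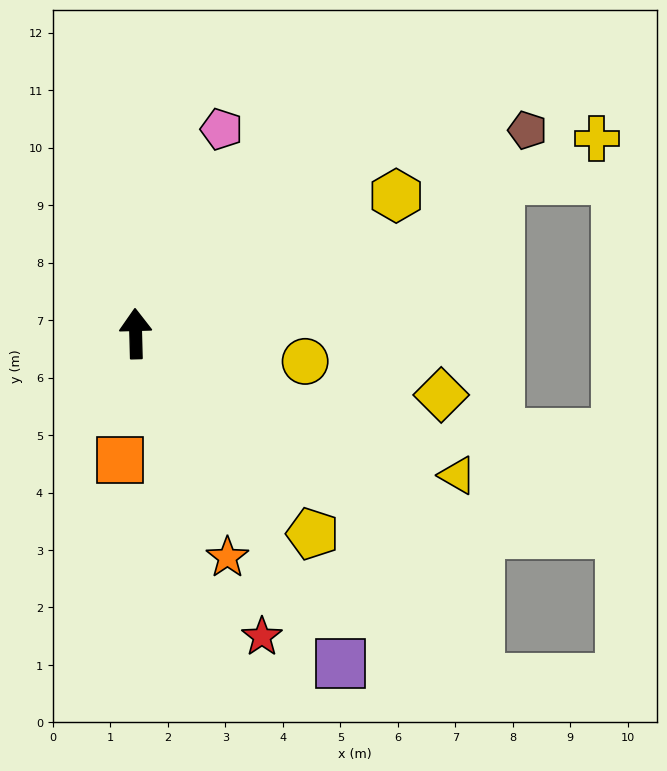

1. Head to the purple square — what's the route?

turn right 150°, forward 6.8 m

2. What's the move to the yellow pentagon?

turn right 140°, forward 4.6 m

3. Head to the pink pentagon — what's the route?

turn right 24°, forward 3.9 m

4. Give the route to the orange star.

turn right 159°, forward 4.2 m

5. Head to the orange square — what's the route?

turn left 171°, forward 2.2 m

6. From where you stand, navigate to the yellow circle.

turn right 101°, forward 3.0 m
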